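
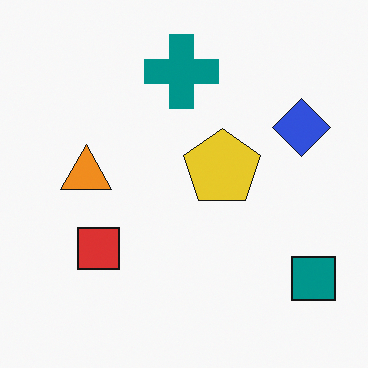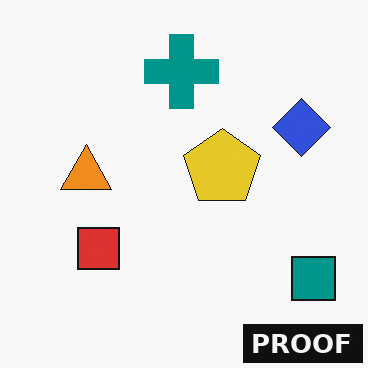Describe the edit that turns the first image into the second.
It was watermarked with the text "PROOF" in the lower-right corner.

A dark label reading "PROOF" appears in the lower-right corner.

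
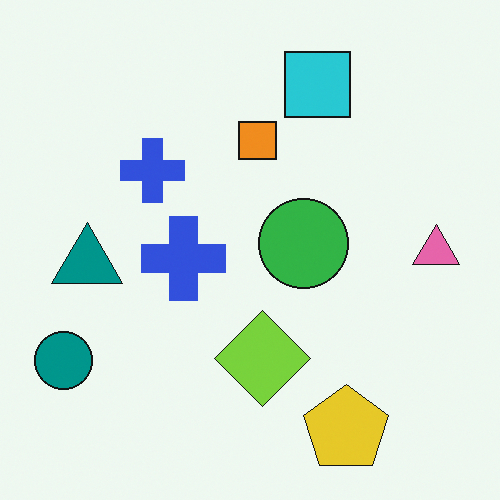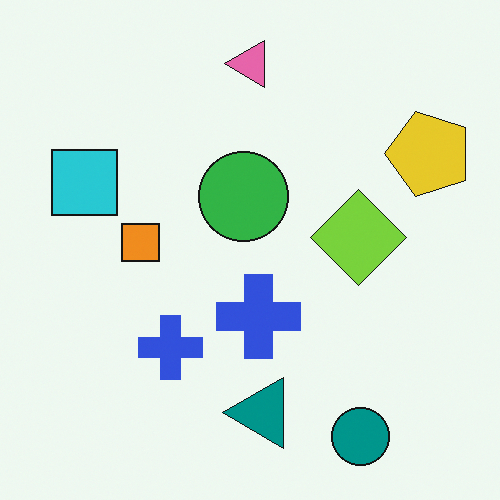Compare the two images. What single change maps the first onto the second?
The second image is the first rotated 90° counter-clockwise.

The teal circle sits in the bottom-left of the first image and the bottom-right of the second — consistent with a whole-image 90° counter-clockwise rotation.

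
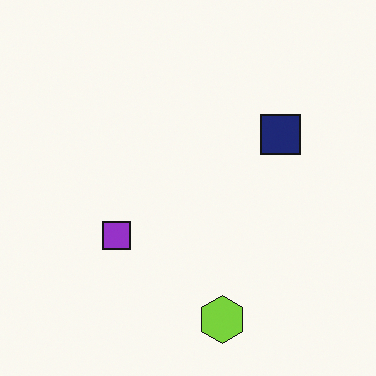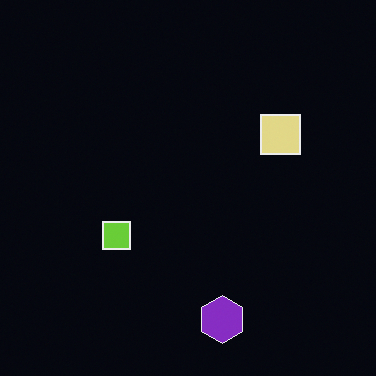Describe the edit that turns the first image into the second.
Color-inverted (negative).

The light background has become dark and every shape's color is its complement — a photographic negative.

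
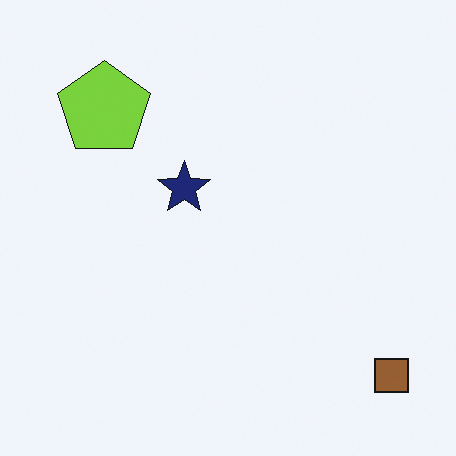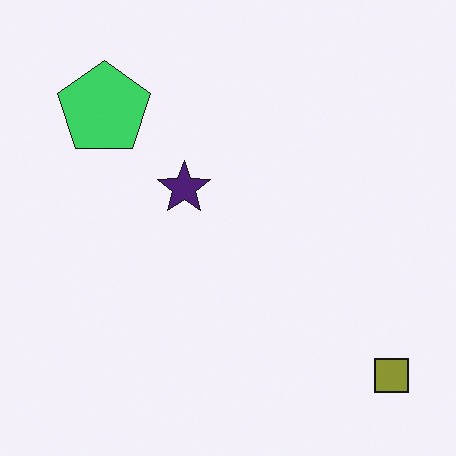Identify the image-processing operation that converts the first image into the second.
The image was hue-shifted slightly.

Every shape's color has rotated by the same amount around the hue wheel — a uniform hue shift.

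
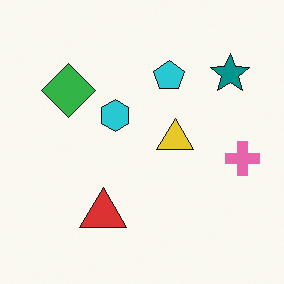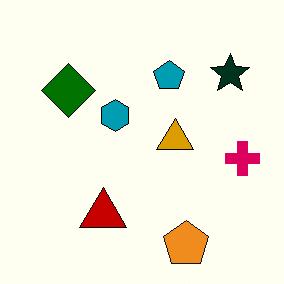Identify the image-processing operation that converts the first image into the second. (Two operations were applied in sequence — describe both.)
This is the original image boosted in contrast, then overlaid with an additional orange pentagon.

Tones are pushed away from mid-grey across the whole image — a global contrast change. An orange pentagon appears in the second image that is absent from the first.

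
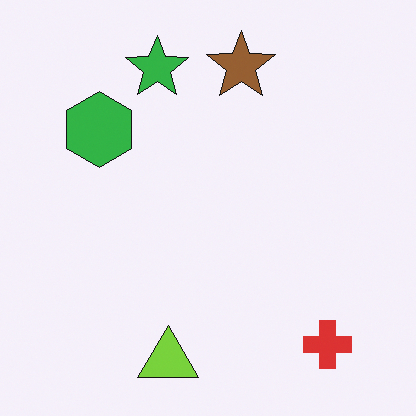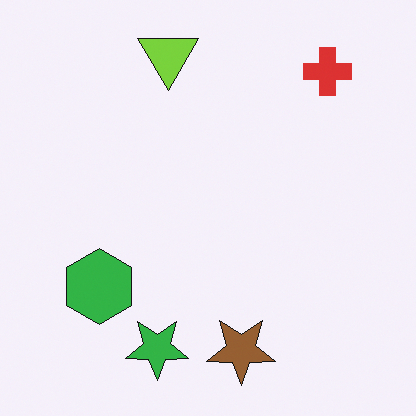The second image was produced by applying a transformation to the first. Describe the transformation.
The transformation is: flipped vertically (top ↔ bottom).

The lime triangle is in the bottom of the first image and the top of the second — shapes on opposite sides of the horizontal midline have swapped in a mirror flip.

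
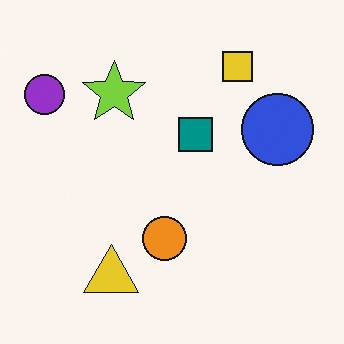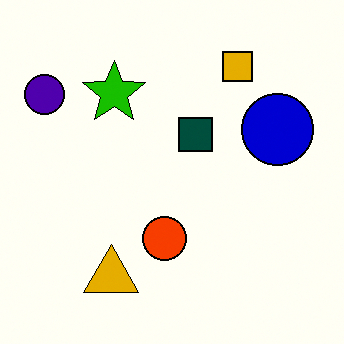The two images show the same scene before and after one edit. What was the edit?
It was given much higher contrast.

Tones are pushed away from mid-grey across the whole image — a global contrast change.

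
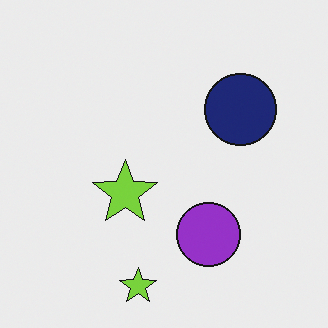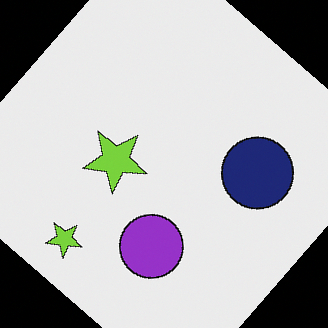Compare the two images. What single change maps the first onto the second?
The image was rotated clockwise by a large amount — several tens of degrees.

Every shape is tilted by the same angle and the image corners show triangular fill wedges — a whole-image rotation by a non-right angle.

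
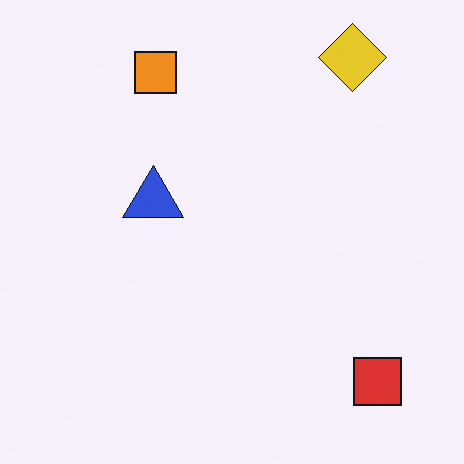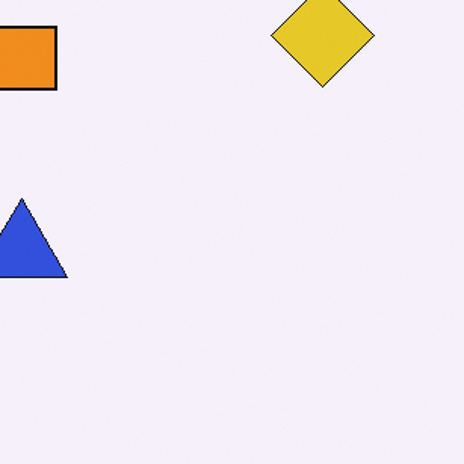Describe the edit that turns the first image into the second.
The image was cropped slightly and scaled back up.

The visible shapes are larger and the field of view is narrower; shapes near the original edges may be partly or wholly outside the frame — a crop-and-rescale.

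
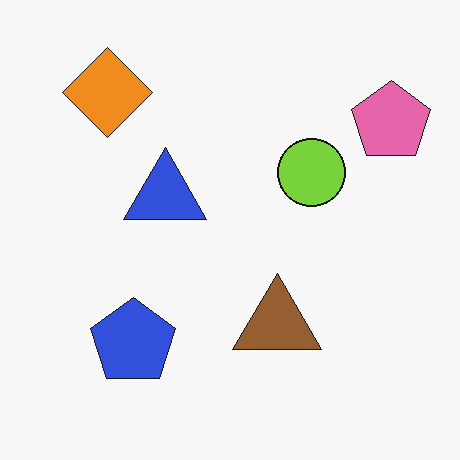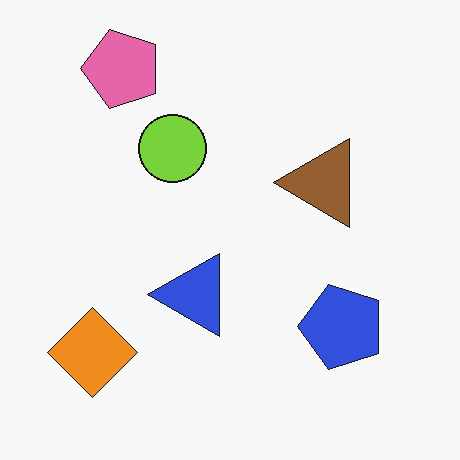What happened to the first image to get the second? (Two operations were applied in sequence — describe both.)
The image was rotated 90° counter-clockwise, then given moderate JPEG compression.

The pink pentagon sits in the top-right of the first image and the top-left of the second — consistent with a whole-image 90° counter-clockwise rotation. Blocky 8×8 compression artifacts appear around shape edges and the flat background shows ringing — characteristic JPEG degradation.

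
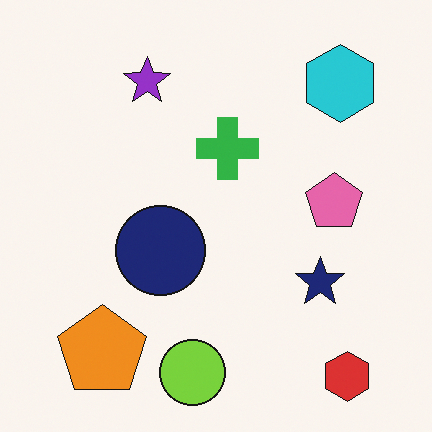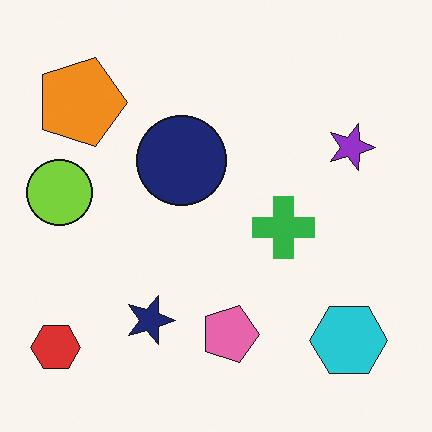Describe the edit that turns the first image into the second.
The transformation is: rotated 90° clockwise.

The red hexagon sits in the bottom-right of the first image and the bottom-left of the second — consistent with a whole-image 90° clockwise rotation.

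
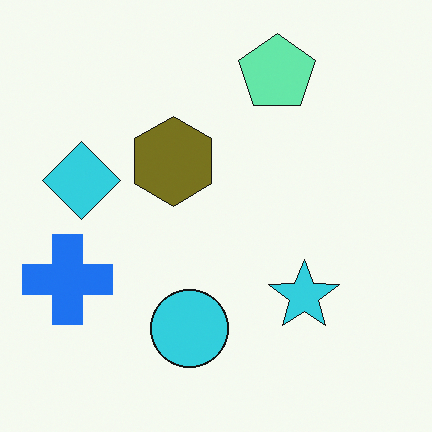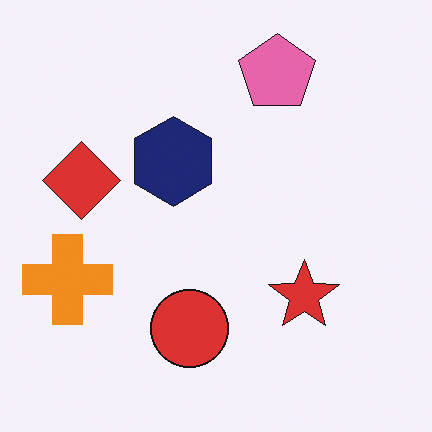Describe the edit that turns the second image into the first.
The first image is the second hue-shifted by a large amount.

Every shape's color has rotated by the same amount around the hue wheel — a uniform hue shift.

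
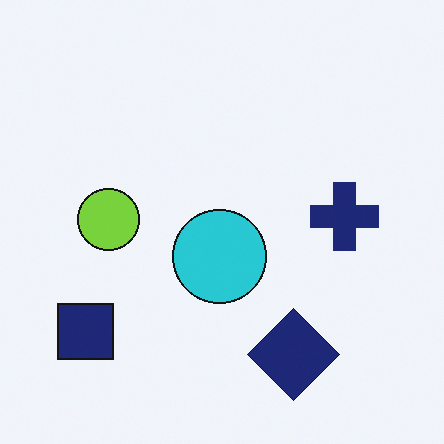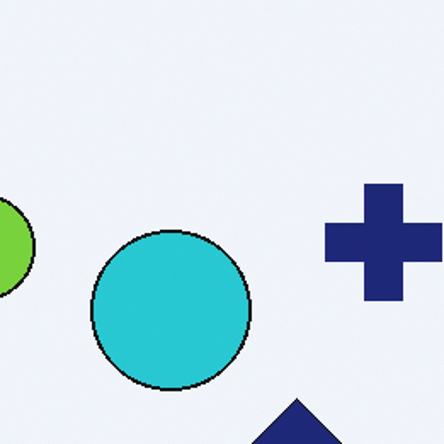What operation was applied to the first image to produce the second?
The second image is the first cropped tightly and scaled back up.

The visible shapes are larger and the field of view is narrower; shapes near the original edges may be partly or wholly outside the frame — a crop-and-rescale.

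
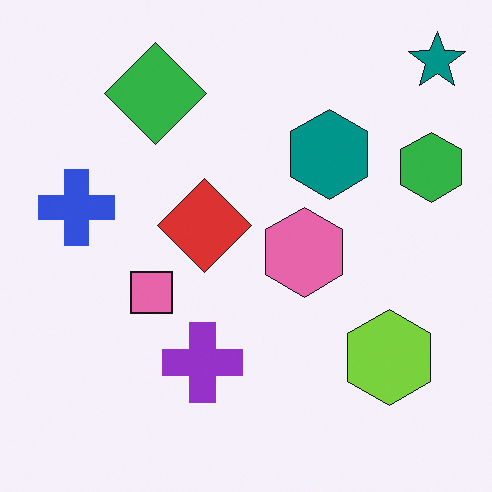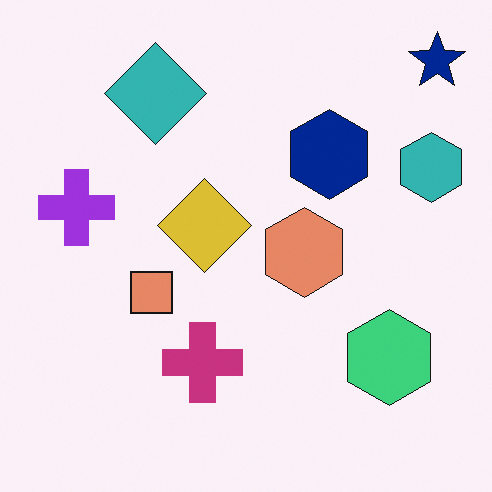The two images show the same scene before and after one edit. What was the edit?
The transformation is: hue-shifted slightly.

Every shape's color has rotated by the same amount around the hue wheel — a uniform hue shift.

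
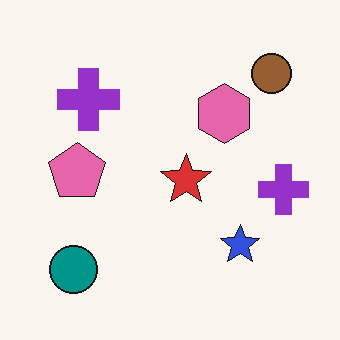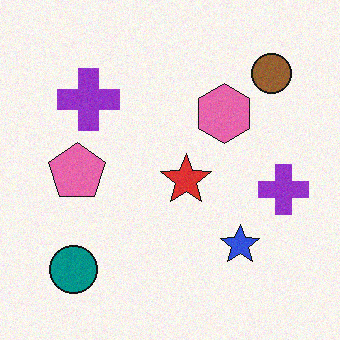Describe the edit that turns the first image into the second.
The transformation is: degraded with subtle gaussian noise.

Random speckle covers the whole image, including the flat background.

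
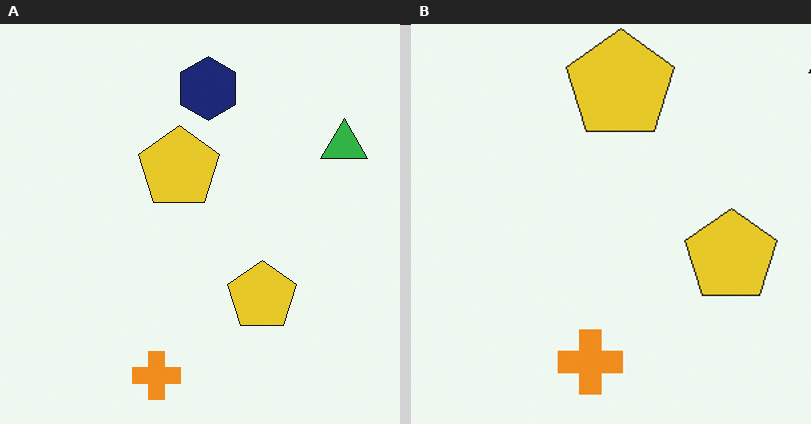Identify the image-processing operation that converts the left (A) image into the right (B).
The image was cropped slightly and scaled back up.

The visible shapes are larger and the field of view is narrower; shapes near the original edges may be partly or wholly outside the frame — a crop-and-rescale.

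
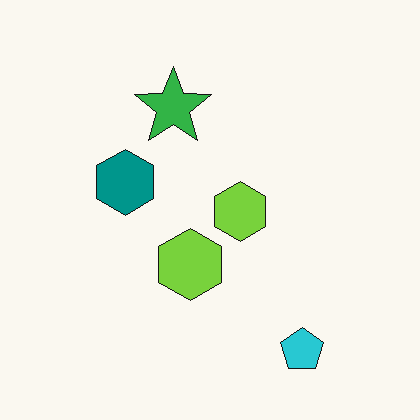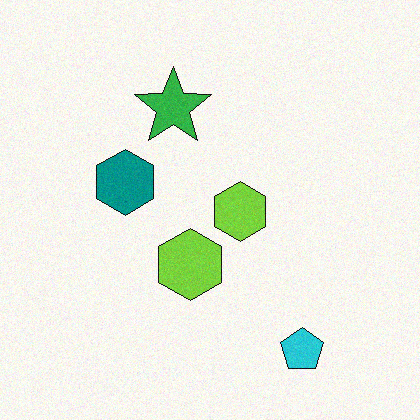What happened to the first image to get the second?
The transformation is: degraded with a light layer of grain.

Random speckle covers the whole image, including the flat background.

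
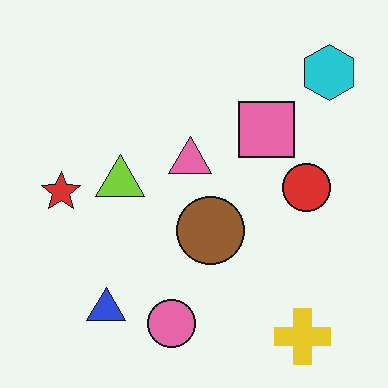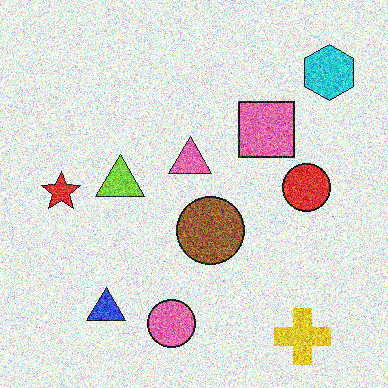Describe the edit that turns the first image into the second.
The transformation is: degraded with heavy additive noise.

Random speckle covers the whole image, including the flat background.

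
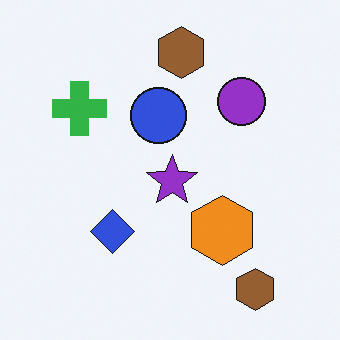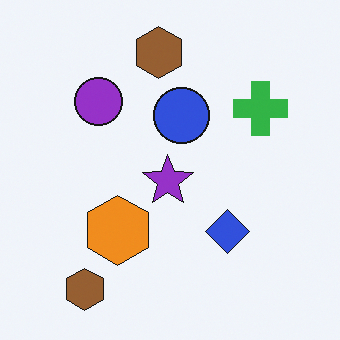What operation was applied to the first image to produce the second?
It was flipped horizontally (left ↔ right).

The green cross is in the top-left of the first image and the top-right of the second — shapes on opposite sides of the vertical midline have swapped in a mirror flip.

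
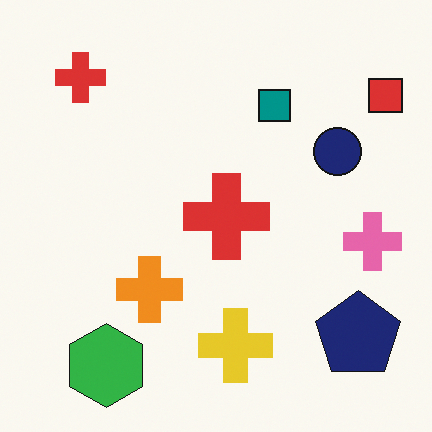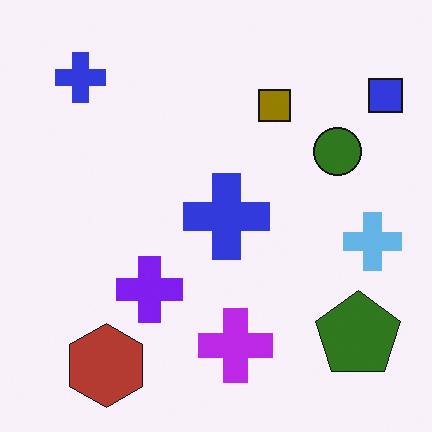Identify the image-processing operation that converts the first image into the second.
This is the original image hue-shifted by a large amount.

Every shape's color has rotated by the same amount around the hue wheel — a uniform hue shift.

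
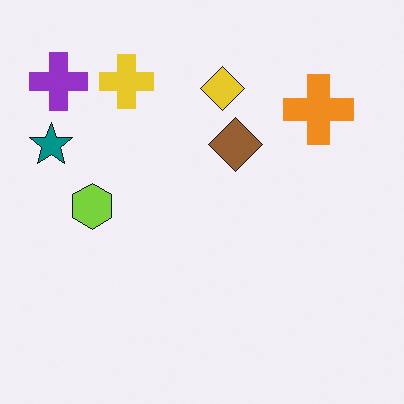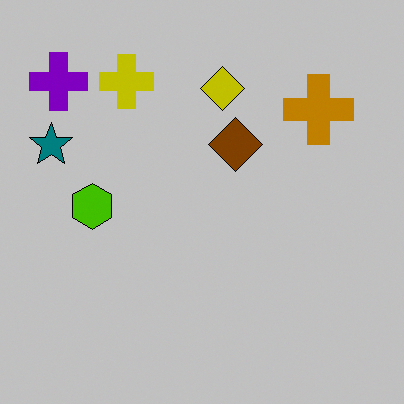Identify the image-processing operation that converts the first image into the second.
The transformation is: heavily posterized to just a handful of flat colors.

Each flat color has snapped to a coarser quantized level — most visibly, the near-white background has dropped to a flat grey.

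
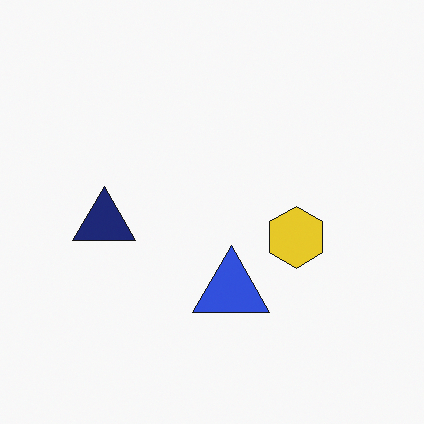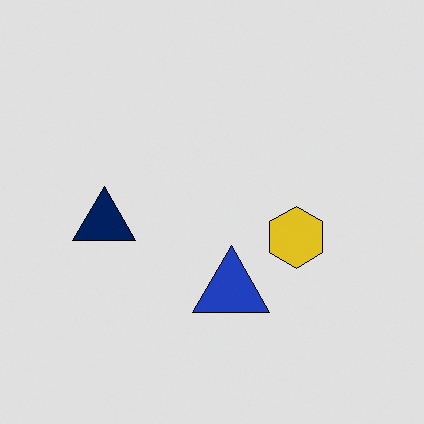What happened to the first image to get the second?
The transformation is: moderately posterized.

Each flat color has snapped to a coarser quantized level — most visibly, the near-white background has dropped to a flat grey.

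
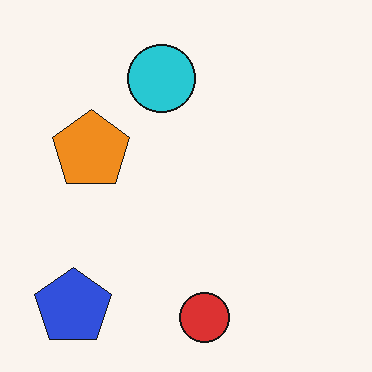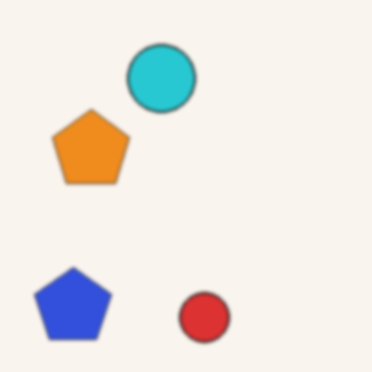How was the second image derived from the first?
It was lightly blurred.

Shape edges and outlines are uniformly softened across the whole image.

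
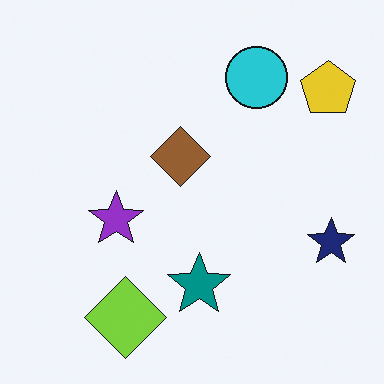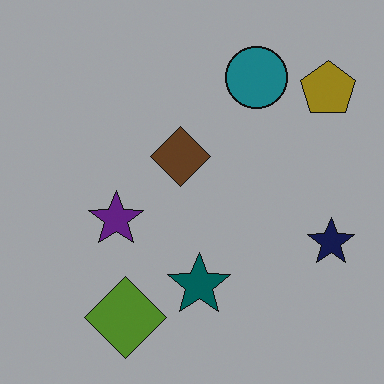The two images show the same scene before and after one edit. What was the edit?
It was substantially darkened.

Every pixel — background and shapes alike — is uniformly darkened.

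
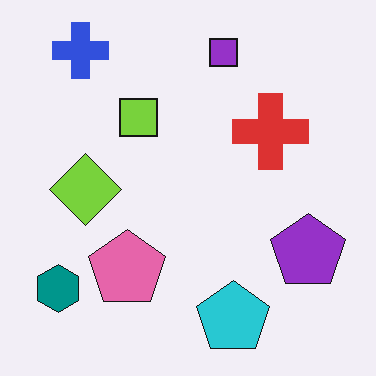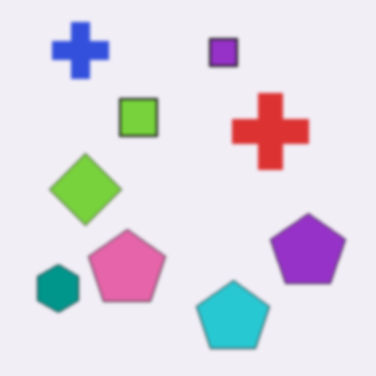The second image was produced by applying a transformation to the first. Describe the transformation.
Slightly softened.

Shape edges and outlines are uniformly softened across the whole image.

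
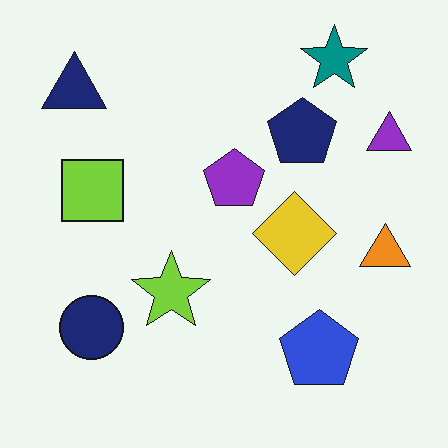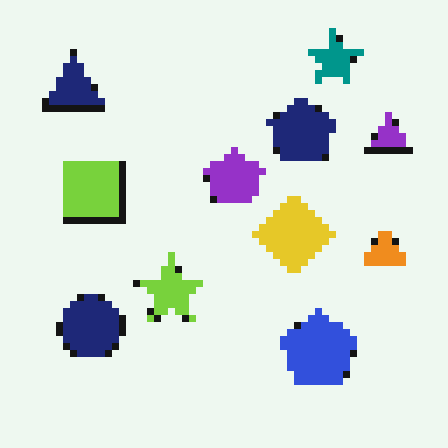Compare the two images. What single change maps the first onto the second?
Pixelated into visible square blocks.

Shapes are reduced to large square blocks; fine edges and outlines are lost — a downscale-then-upscale (mosaic) effect.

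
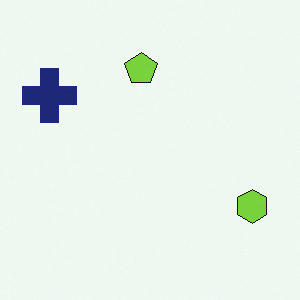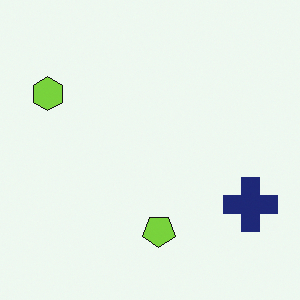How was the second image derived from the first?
It was rotated 180°.

The lime hexagon sits in the bottom-right of the first image and the top-left of the second — consistent with a whole-image 180° rotation.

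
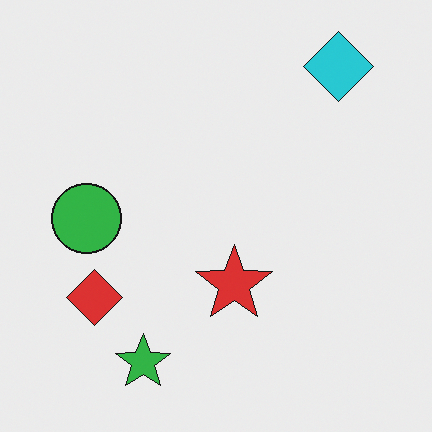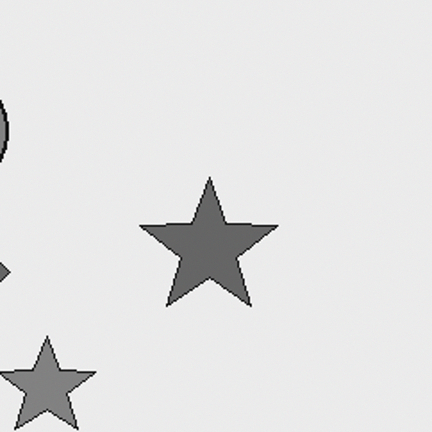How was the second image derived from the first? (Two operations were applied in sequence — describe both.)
This is the original image cropped tightly and scaled back up, then converted to grayscale.

The visible shapes are larger and the field of view is narrower; shapes near the original edges may be partly or wholly outside the frame — a crop-and-rescale. All color is removed — every shape is now a shade of grey.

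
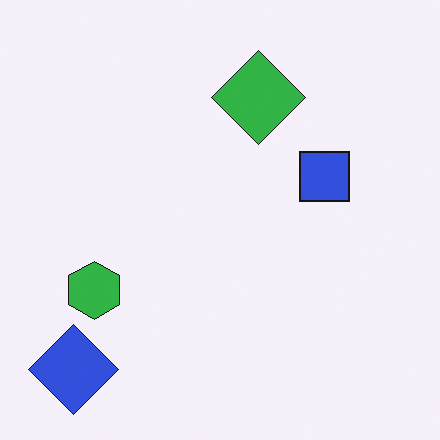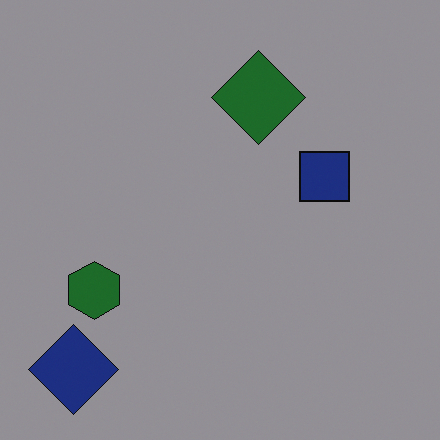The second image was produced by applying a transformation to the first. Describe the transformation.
Noticeably darkened.

Every pixel — background and shapes alike — is uniformly darkened.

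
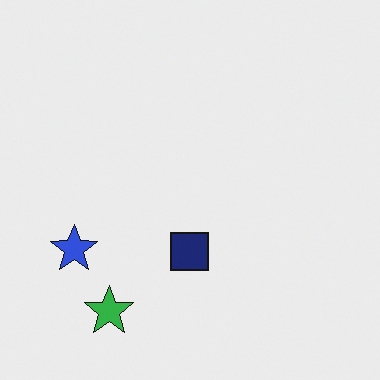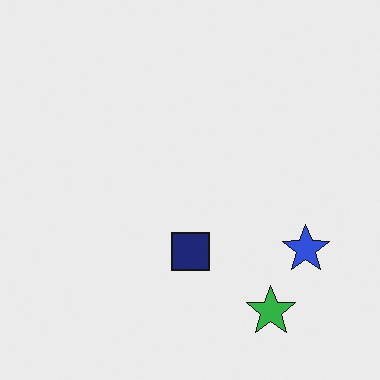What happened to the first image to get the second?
The second image is the first flipped horizontally (left ↔ right).

The blue star is in the left of the first image and the right of the second — shapes on opposite sides of the vertical midline have swapped in a mirror flip.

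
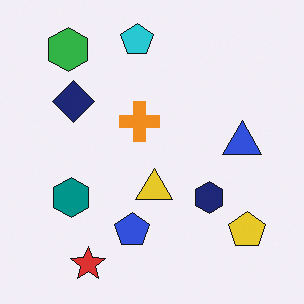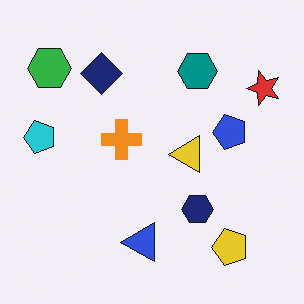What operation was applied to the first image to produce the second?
The second image is the first transposed (reflected across the top-left ↔ bottom-right diagonal).

Shapes have swapped their row and column positions — what was in the top-right is now in the bottom-left — a diagonal reflection.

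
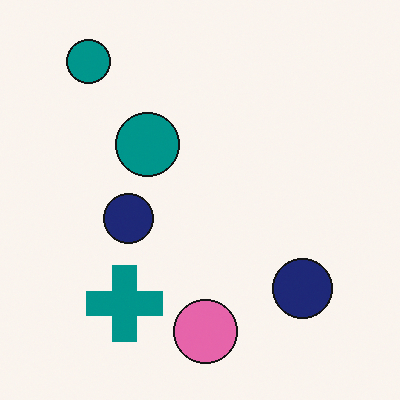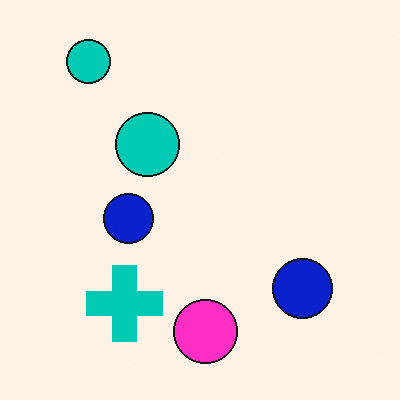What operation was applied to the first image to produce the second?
This is the original image made much more vivid (saturation change).

All colors are more vivid — a global saturation change.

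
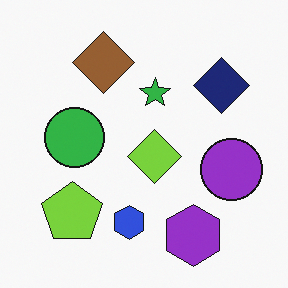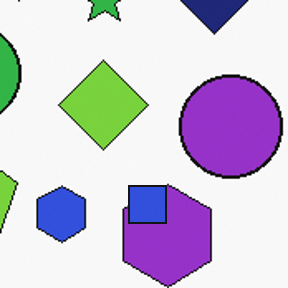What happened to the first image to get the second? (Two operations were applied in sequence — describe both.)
This is the original image cropped tightly and scaled back up, then overlaid with an additional blue square.

The visible shapes are larger and the field of view is narrower; shapes near the original edges may be partly or wholly outside the frame — a crop-and-rescale. A blue square appears in the second image that is absent from the first.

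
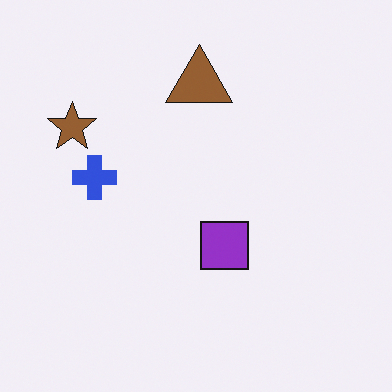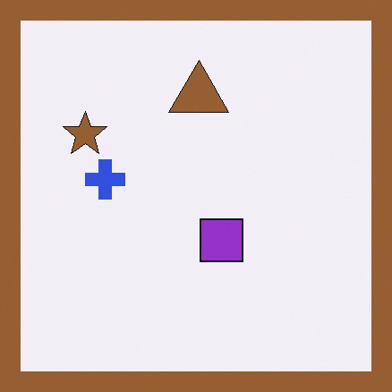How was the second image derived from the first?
The second image is the first framed with a brown border.

A solid brown frame runs around the edge of the second image, with the content slightly shrunk inside it.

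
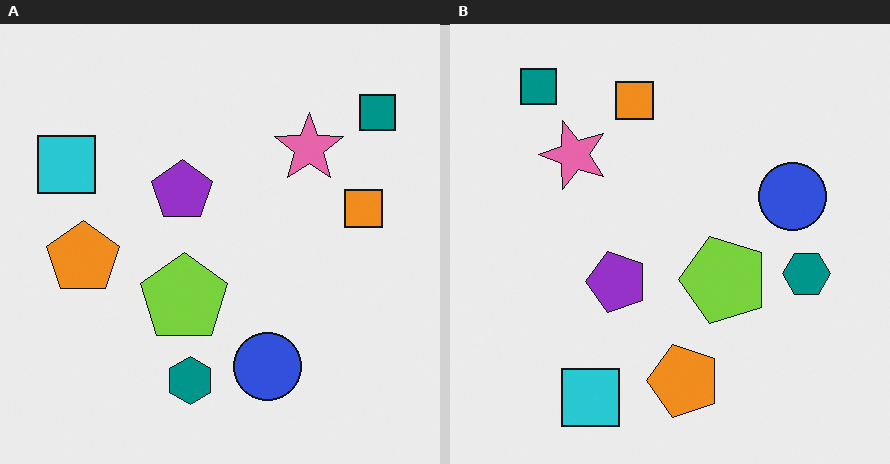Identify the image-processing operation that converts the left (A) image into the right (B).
This is the original image rotated 90° counter-clockwise.

The teal square sits in the top-right of the left (A) image and the top-left of the right (B) — consistent with a whole-image 90° counter-clockwise rotation.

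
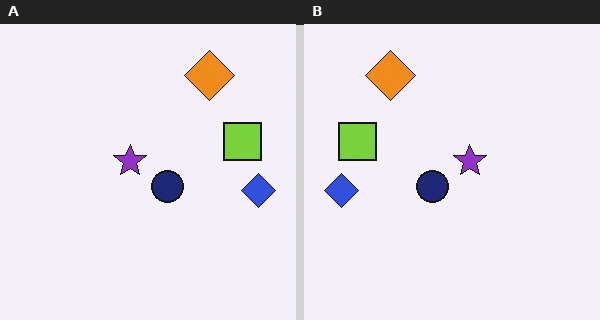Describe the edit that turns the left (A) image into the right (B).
The right (B) image is the left (A) flipped horizontally (left ↔ right).

The blue diamond is in the right of the left (A) image and the left of the right (B) — shapes on opposite sides of the vertical midline have swapped in a mirror flip.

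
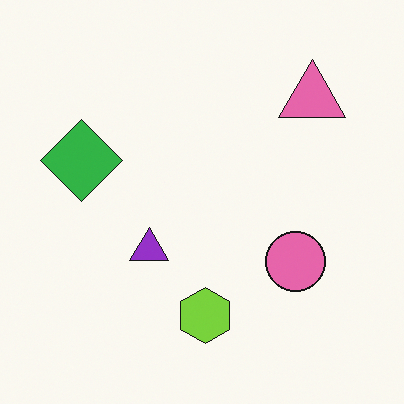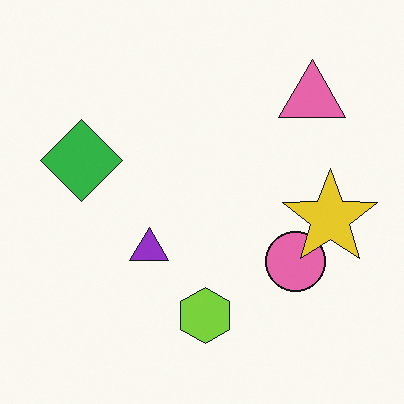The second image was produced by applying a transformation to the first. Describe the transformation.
The second image is the first overlaid with an additional yellow star.

A yellow star appears in the second image that is absent from the first.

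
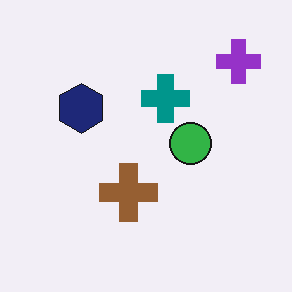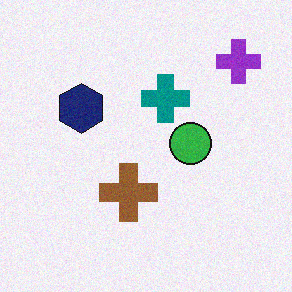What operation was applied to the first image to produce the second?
The image was degraded with a light layer of grain.

Random speckle covers the whole image, including the flat background.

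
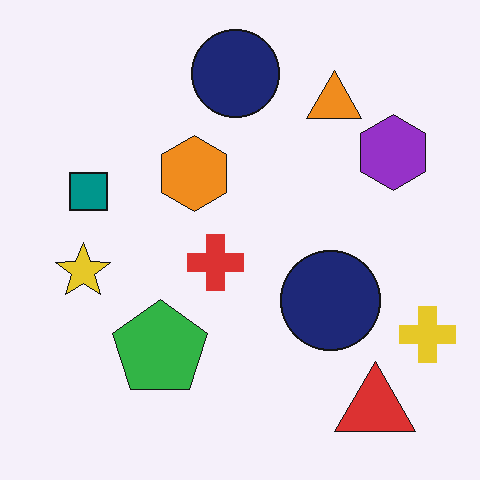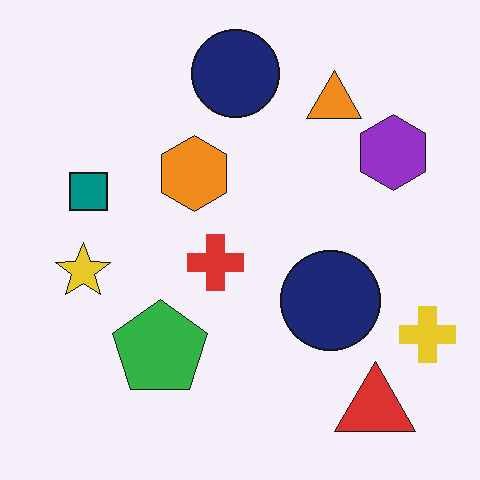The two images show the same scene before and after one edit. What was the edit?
The second image is the first given moderate JPEG compression.

Blocky 8×8 compression artifacts appear around shape edges and the flat background shows ringing — characteristic JPEG degradation.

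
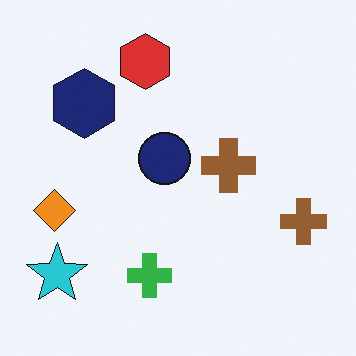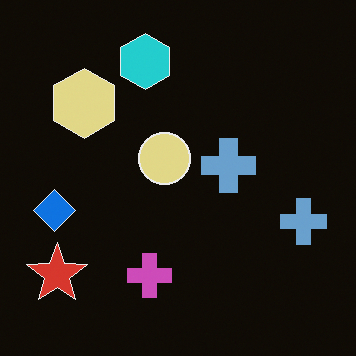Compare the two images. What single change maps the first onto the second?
It was color-inverted (negative).

The light background has become dark and every shape's color is its complement — a photographic negative.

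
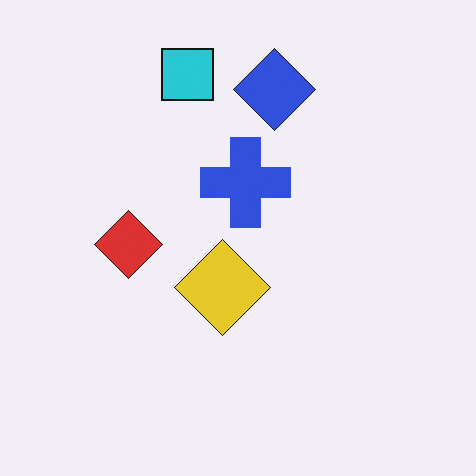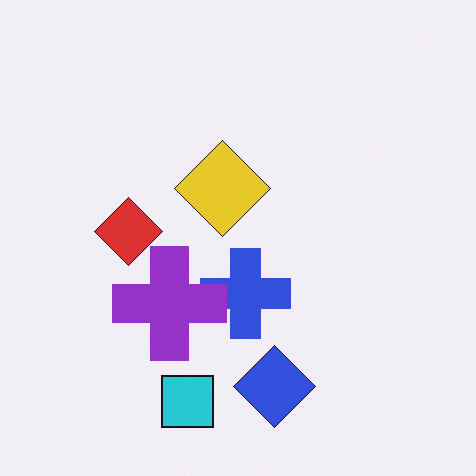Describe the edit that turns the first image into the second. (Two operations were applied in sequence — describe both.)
It was flipped vertically (top ↔ bottom), then overlaid with an additional purple cross.

The cyan square is in the top of the first image and the bottom of the second — shapes on opposite sides of the horizontal midline have swapped in a mirror flip. A purple cross appears in the second image that is absent from the first.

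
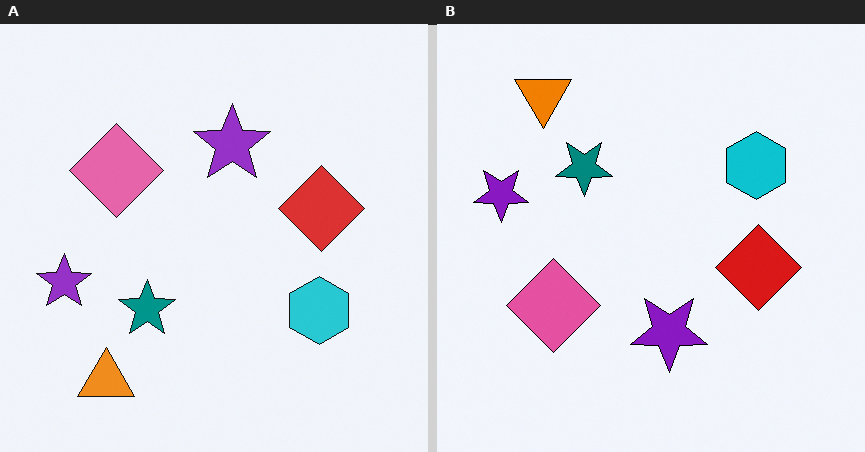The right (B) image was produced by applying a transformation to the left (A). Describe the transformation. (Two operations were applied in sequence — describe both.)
This is the original image given slightly increased contrast, then flipped vertically (top ↔ bottom).

Tones are pushed away from mid-grey across the whole image — a global contrast change. The orange triangle is in the bottom-left of the left (A) image and the top-left of the right (B) — shapes on opposite sides of the horizontal midline have swapped in a mirror flip.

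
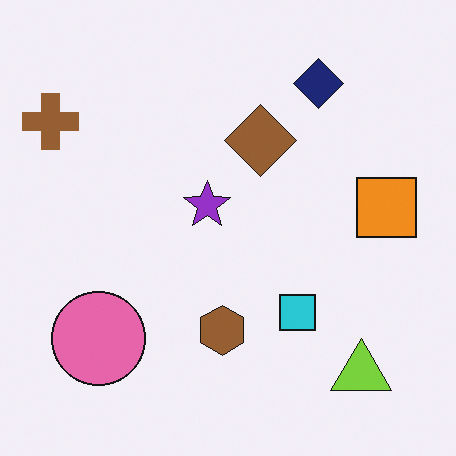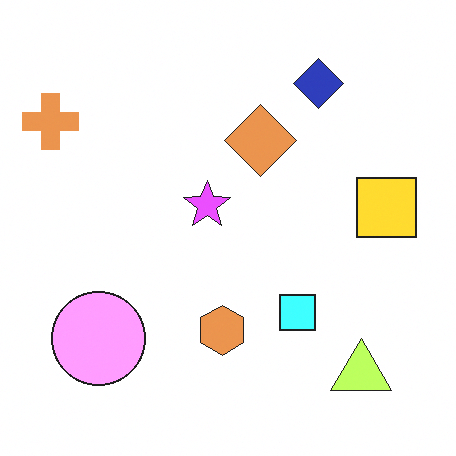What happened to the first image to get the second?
Noticeably brightened.

Every pixel — background and shapes alike — is uniformly brightened.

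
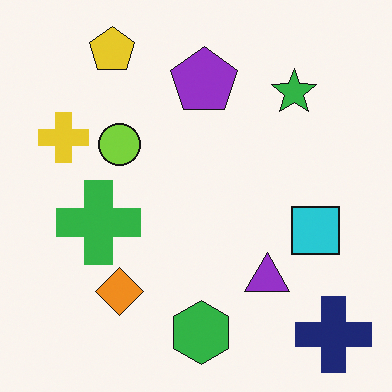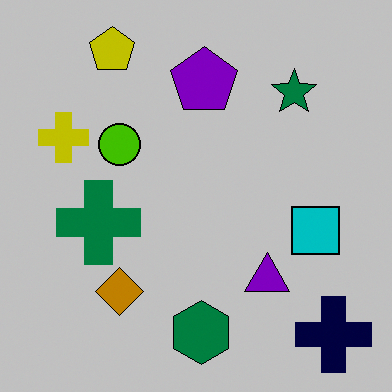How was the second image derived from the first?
The second image is the first aggressively posterized.

Each flat color has snapped to a coarser quantized level — most visibly, the near-white background has dropped to a flat grey.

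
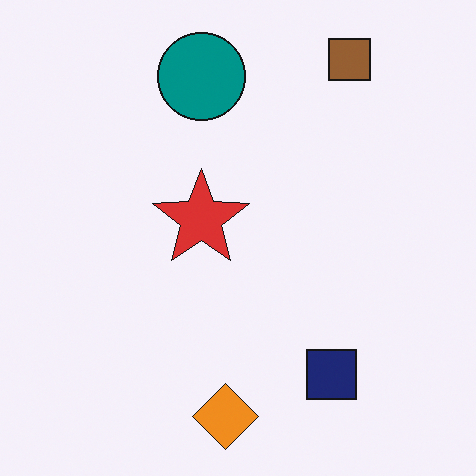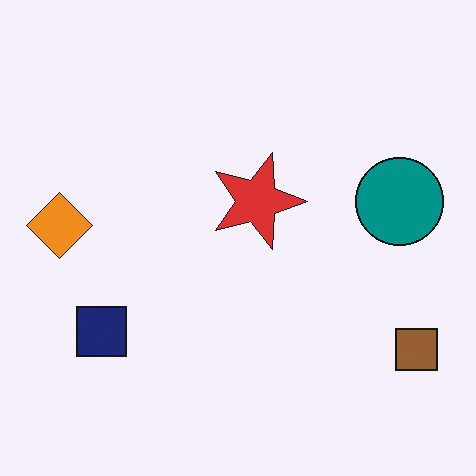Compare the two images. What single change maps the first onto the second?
It was rotated 90° clockwise.

The brown square sits in the top-right of the first image and the bottom-right of the second — consistent with a whole-image 90° clockwise rotation.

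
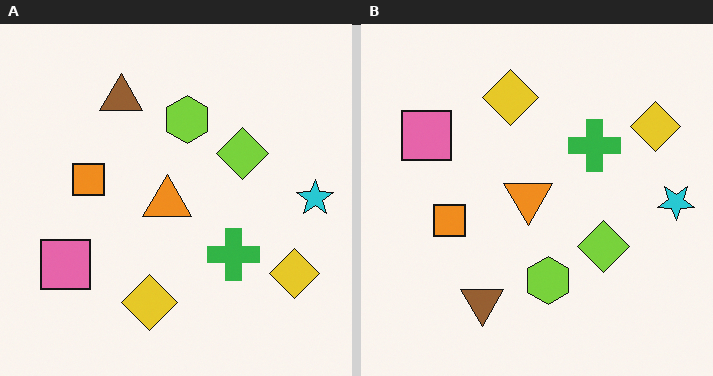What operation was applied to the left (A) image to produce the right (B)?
The right (B) image is the left (A) flipped vertically (top ↔ bottom).

The brown triangle is in the top of the left (A) image and the bottom of the right (B) — shapes on opposite sides of the horizontal midline have swapped in a mirror flip.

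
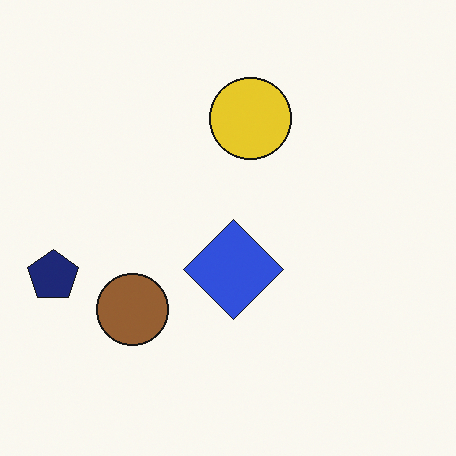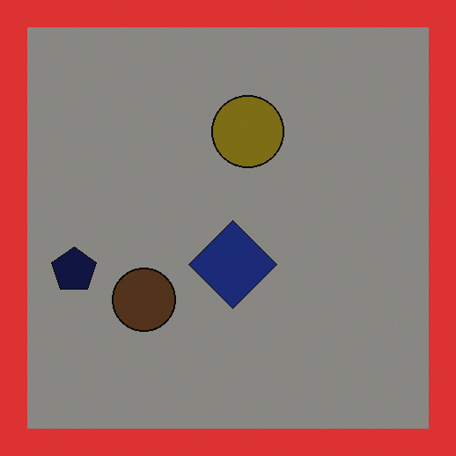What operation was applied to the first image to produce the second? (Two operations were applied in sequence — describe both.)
It was darkened a lot, then framed with a red border.

Every pixel — background and shapes alike — is uniformly darkened. A solid red frame runs around the edge of the second image, with the content slightly shrunk inside it.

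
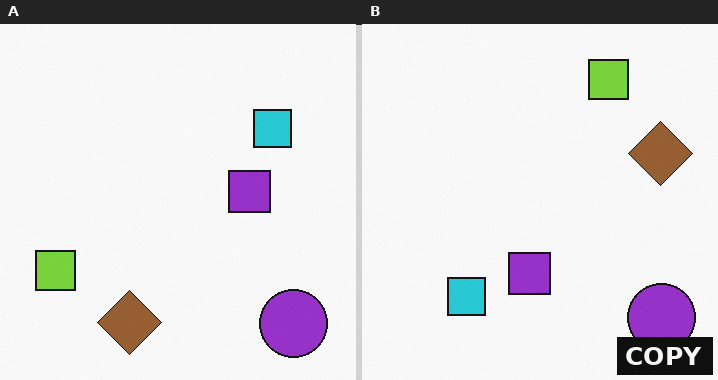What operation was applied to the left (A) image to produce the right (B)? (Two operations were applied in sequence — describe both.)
Transposed (reflected across the top-left ↔ bottom-right diagonal), then watermarked with the text "COPY" in the lower-right corner.

Shapes have swapped their row and column positions — what was in the top-right is now in the bottom-left — a diagonal reflection. A dark label reading "COPY" appears in the lower-right corner.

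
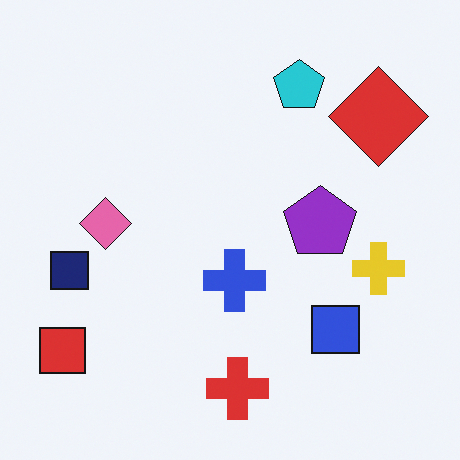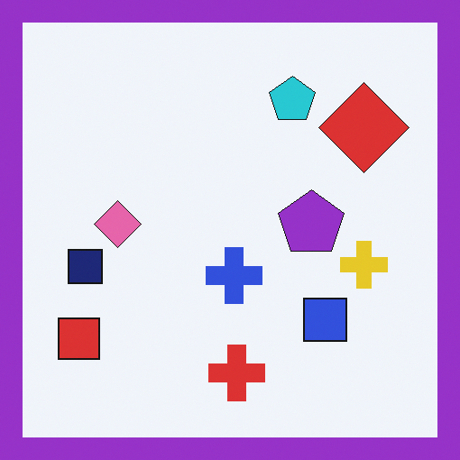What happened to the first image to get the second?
The transformation is: framed with a purple border.

A solid purple frame runs around the edge of the second image, with the content slightly shrunk inside it.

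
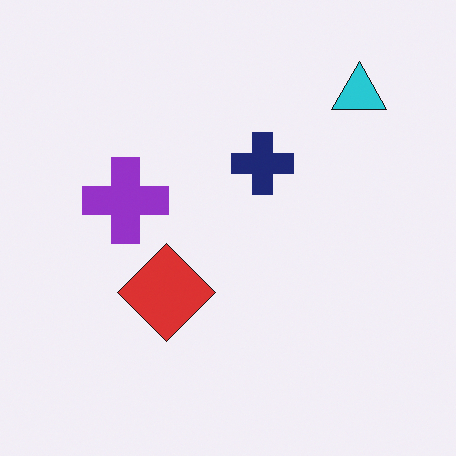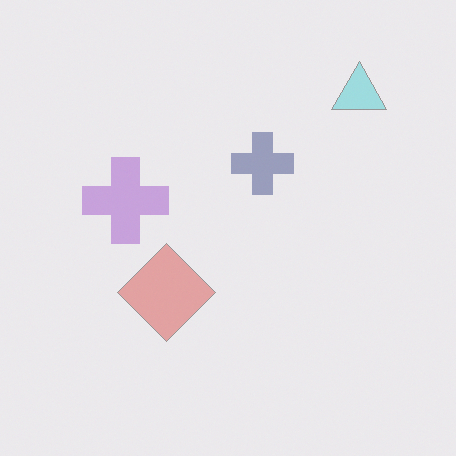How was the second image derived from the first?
Washed out (contrast reduced).

Tones are pushed toward mid-grey across the whole image — a global contrast change.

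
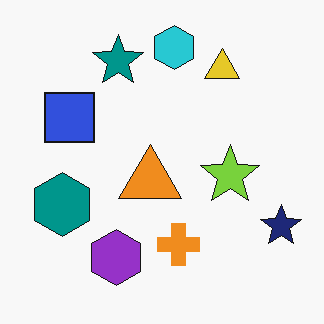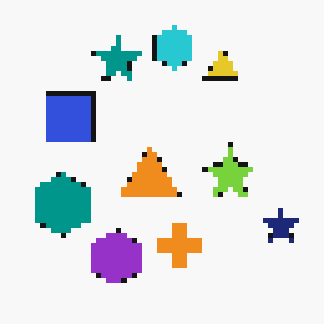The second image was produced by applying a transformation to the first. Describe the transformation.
The transformation is: mildly pixelated.

Shapes are reduced to large square blocks; fine edges and outlines are lost — a downscale-then-upscale (mosaic) effect.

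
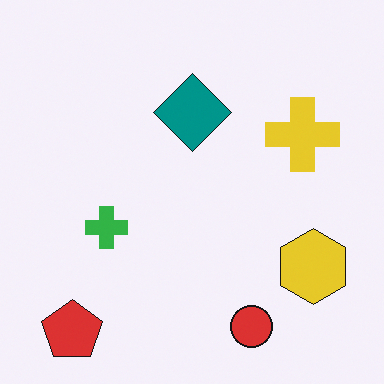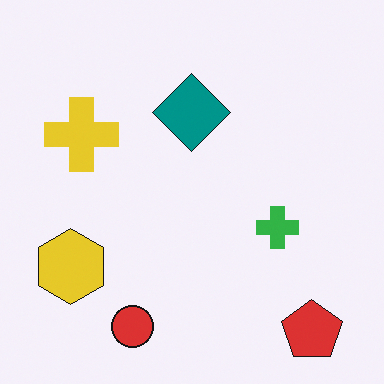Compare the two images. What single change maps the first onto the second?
Flipped horizontally (left ↔ right).

The yellow hexagon is in the bottom-right of the first image and the bottom-left of the second — shapes on opposite sides of the vertical midline have swapped in a mirror flip.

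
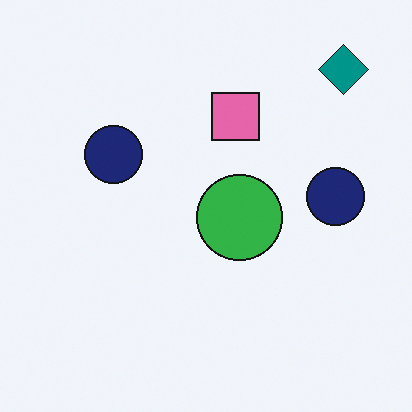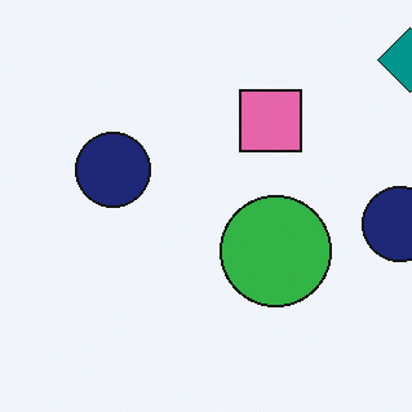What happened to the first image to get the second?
This is the original image cropped slightly and scaled back up.

The visible shapes are larger and the field of view is narrower; shapes near the original edges may be partly or wholly outside the frame — a crop-and-rescale.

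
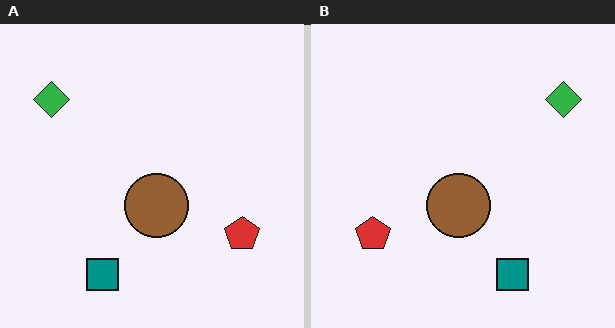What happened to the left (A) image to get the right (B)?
Flipped horizontally (left ↔ right).

The green diamond is in the top-left of the left (A) image and the top-right of the right (B) — shapes on opposite sides of the vertical midline have swapped in a mirror flip.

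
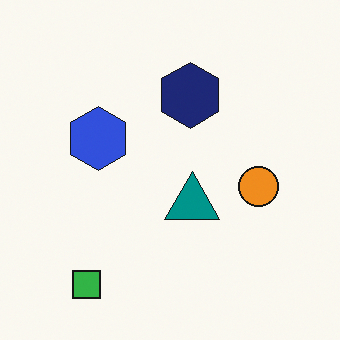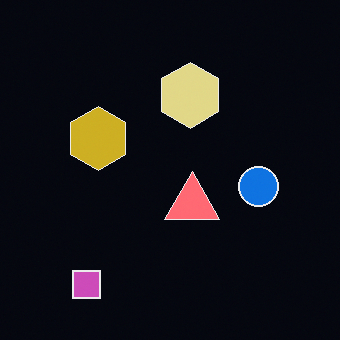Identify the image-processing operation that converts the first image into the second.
Color-inverted (negative).

The light background has become dark and every shape's color is its complement — a photographic negative.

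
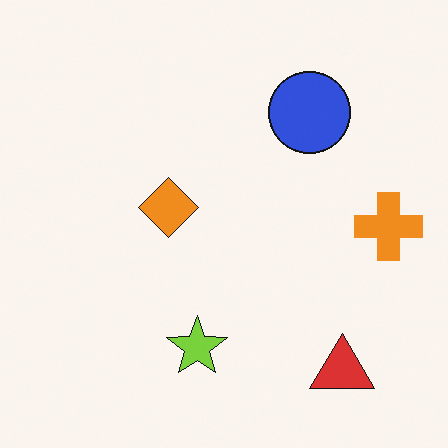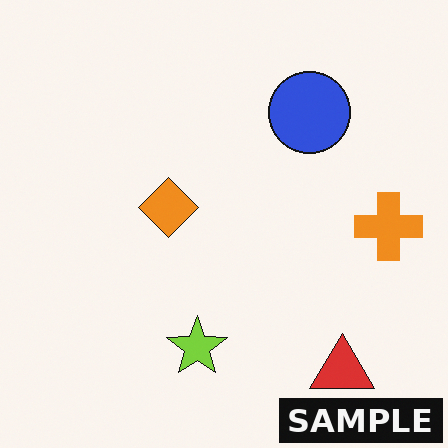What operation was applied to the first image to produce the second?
Watermarked with the text "SAMPLE" in the lower-right corner.

A dark label reading "SAMPLE" appears in the lower-right corner.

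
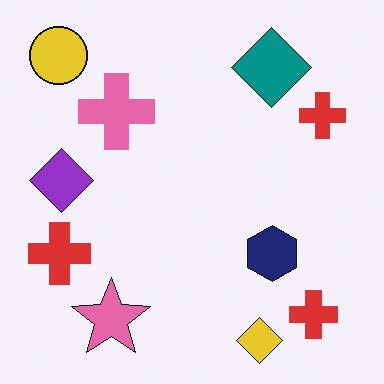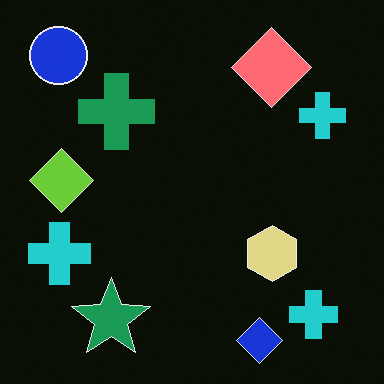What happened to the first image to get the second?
It was color-inverted (negative).

The light background has become dark and every shape's color is its complement — a photographic negative.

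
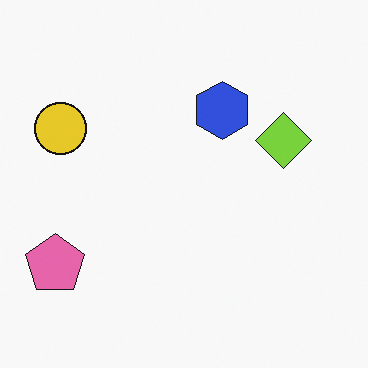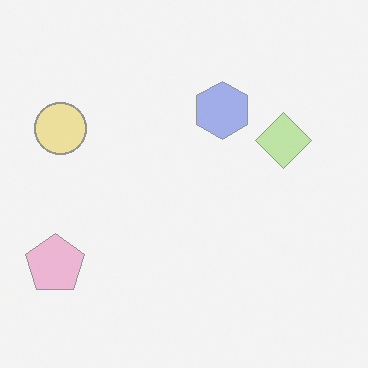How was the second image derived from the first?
Washed out (contrast reduced).

Tones are pushed toward mid-grey across the whole image — a global contrast change.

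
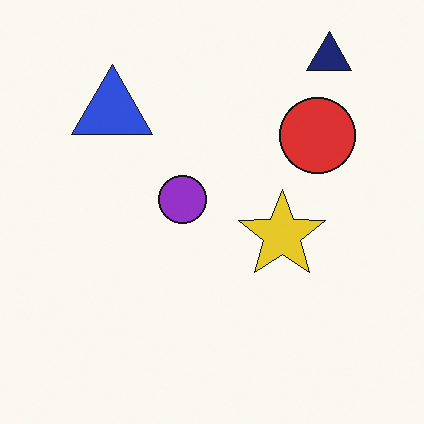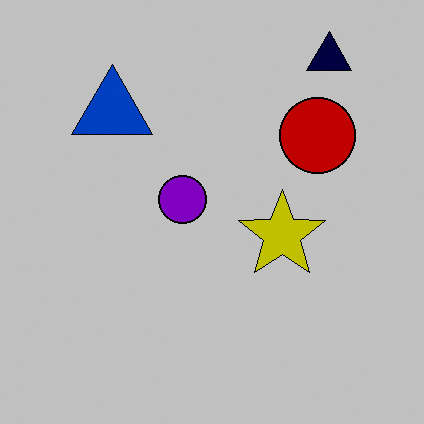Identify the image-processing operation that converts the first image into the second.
The image was heavily posterized to just a handful of flat colors.

Each flat color has snapped to a coarser quantized level — most visibly, the near-white background has dropped to a flat grey.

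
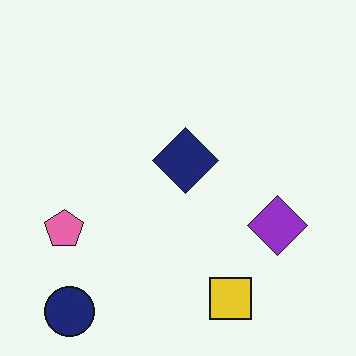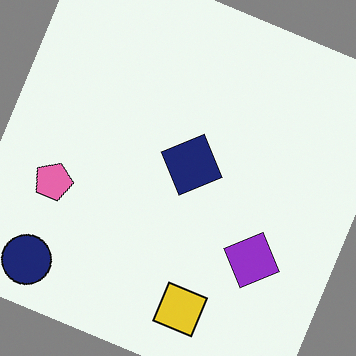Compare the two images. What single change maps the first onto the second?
This is the original image rotated clockwise by a clearly visible amount.

Every shape is tilted by the same angle and the image corners show triangular fill wedges — a whole-image rotation by a non-right angle.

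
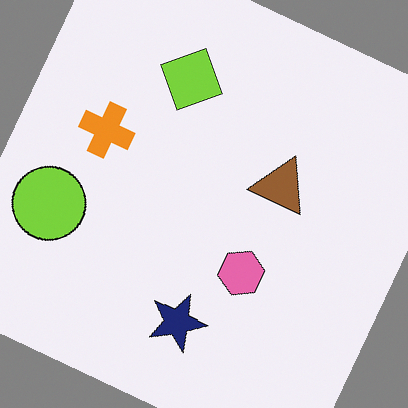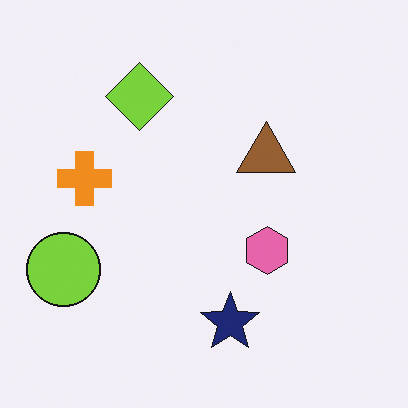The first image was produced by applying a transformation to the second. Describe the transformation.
This is the original image rotated clockwise by a clearly visible amount.

Every shape is tilted by the same angle and the image corners show triangular fill wedges — a whole-image rotation by a non-right angle.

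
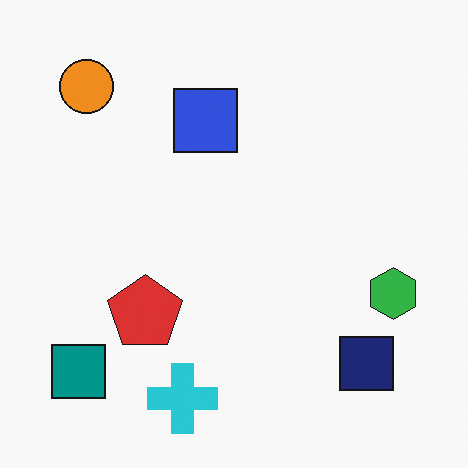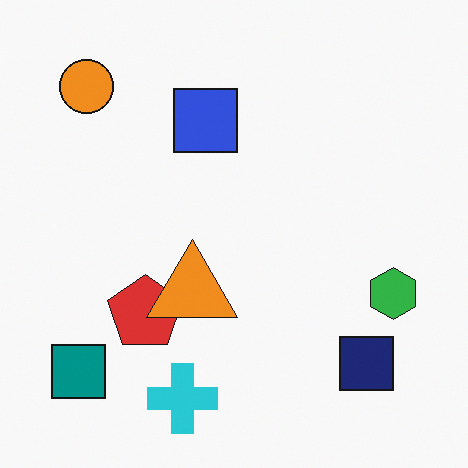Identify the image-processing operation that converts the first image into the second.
It was overlaid with an additional orange triangle.

An orange triangle appears in the second image that is absent from the first.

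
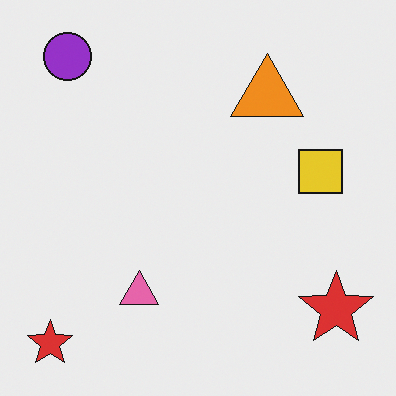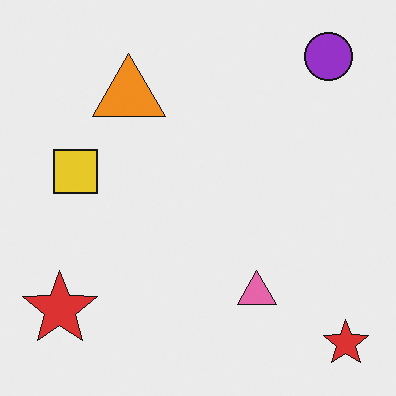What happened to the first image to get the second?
The second image is the first flipped horizontally (left ↔ right).

The purple circle is in the top-left of the first image and the top-right of the second — shapes on opposite sides of the vertical midline have swapped in a mirror flip.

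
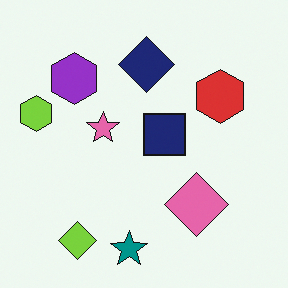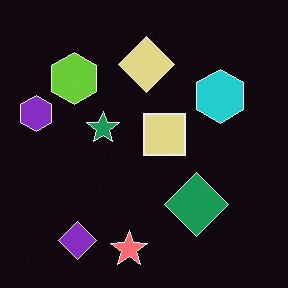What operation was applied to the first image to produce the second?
Color-inverted (negative).

The light background has become dark and every shape's color is its complement — a photographic negative.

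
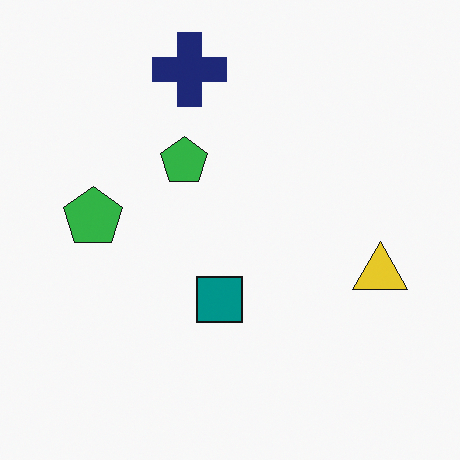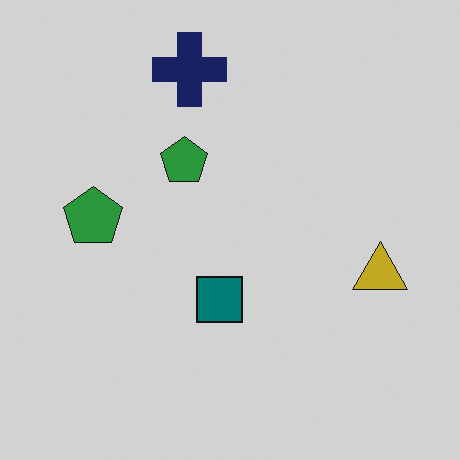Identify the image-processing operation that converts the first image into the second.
It was slightly darkened.

Every pixel — background and shapes alike — is uniformly darkened.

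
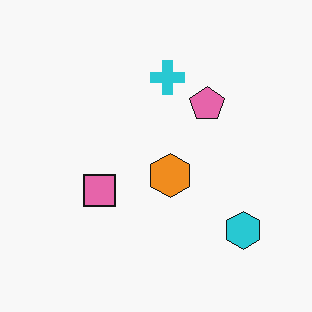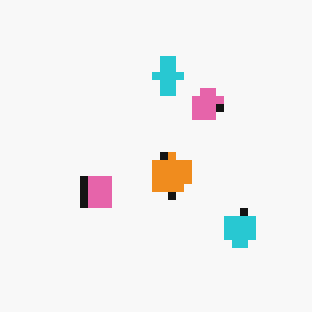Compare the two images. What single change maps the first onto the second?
This is the original image pixelated into visible square blocks.

Shapes are reduced to large square blocks; fine edges and outlines are lost — a downscale-then-upscale (mosaic) effect.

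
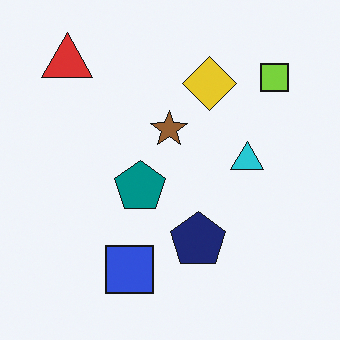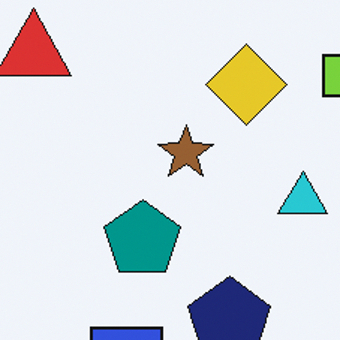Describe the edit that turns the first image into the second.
It was cropped to a modestly smaller region and rescaled.

The visible shapes are larger and the field of view is narrower; shapes near the original edges may be partly or wholly outside the frame — a crop-and-rescale.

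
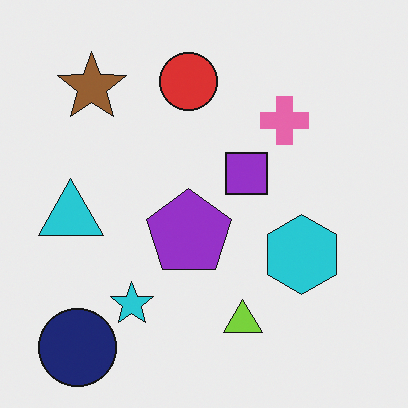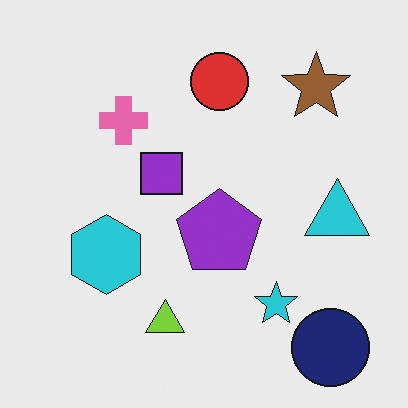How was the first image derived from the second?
Flipped horizontally (left ↔ right).

The cyan triangle is in the right of the second image and the left of the first — shapes on opposite sides of the vertical midline have swapped in a mirror flip.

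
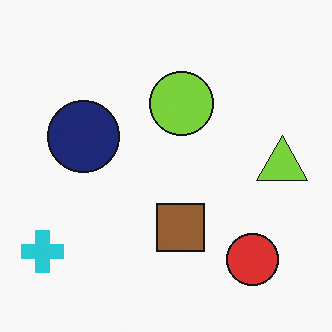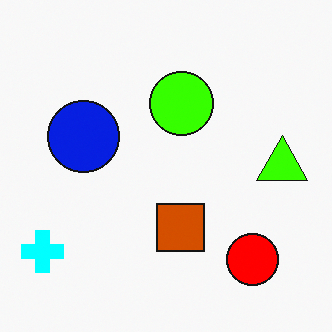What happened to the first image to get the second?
The transformation is: heavily oversaturated.

All colors are more vivid — a global saturation change.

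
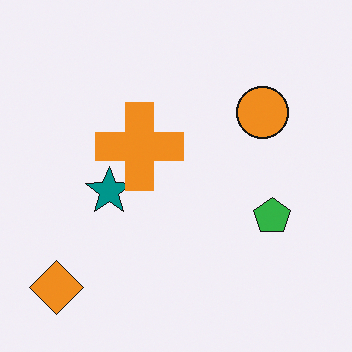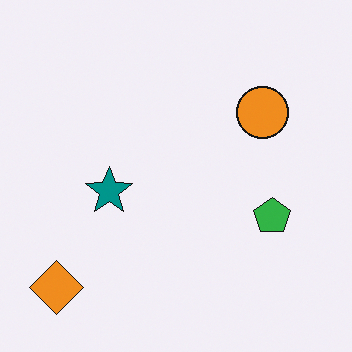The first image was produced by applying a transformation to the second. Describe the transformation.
The image was overlaid with an additional orange cross.

An orange cross appears in the first image that is absent from the second.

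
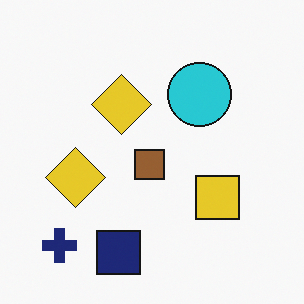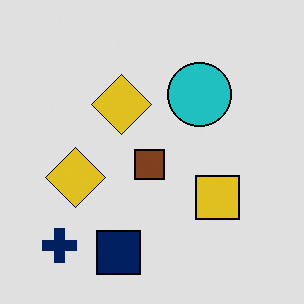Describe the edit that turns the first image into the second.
The second image is the first moderately posterized.

Each flat color has snapped to a coarser quantized level — most visibly, the near-white background has dropped to a flat grey.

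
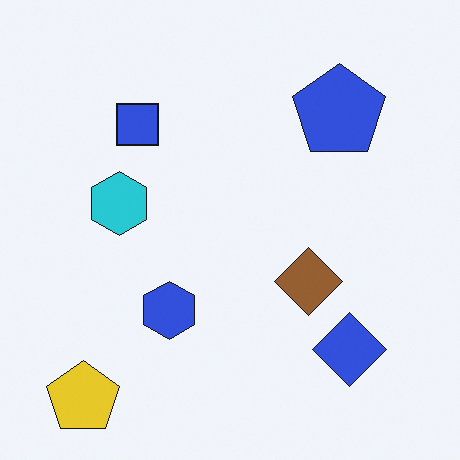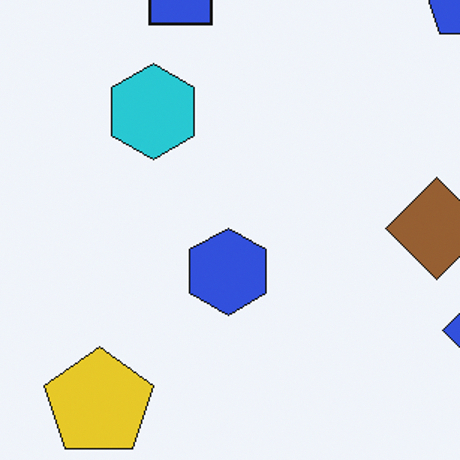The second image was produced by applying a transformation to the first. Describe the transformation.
The image was cropped slightly and scaled back up.

The visible shapes are larger and the field of view is narrower; shapes near the original edges may be partly or wholly outside the frame — a crop-and-rescale.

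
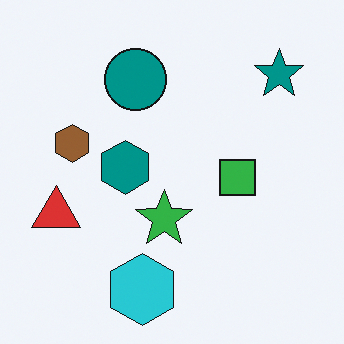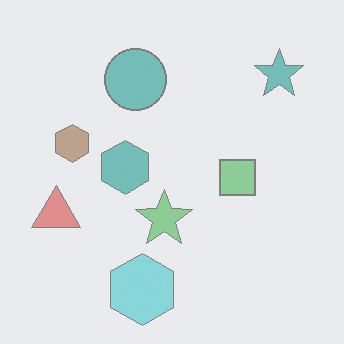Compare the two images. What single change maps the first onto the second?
Given much lower contrast.

Tones are pushed toward mid-grey across the whole image — a global contrast change.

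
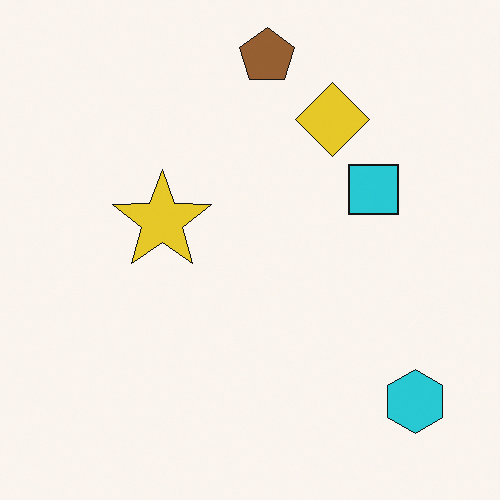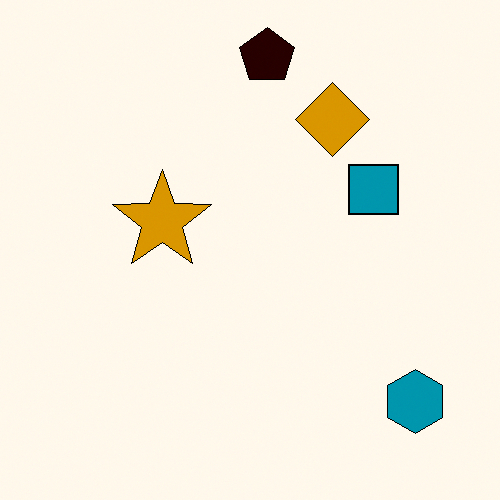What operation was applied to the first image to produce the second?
Boosted in contrast.

Tones are pushed away from mid-grey across the whole image — a global contrast change.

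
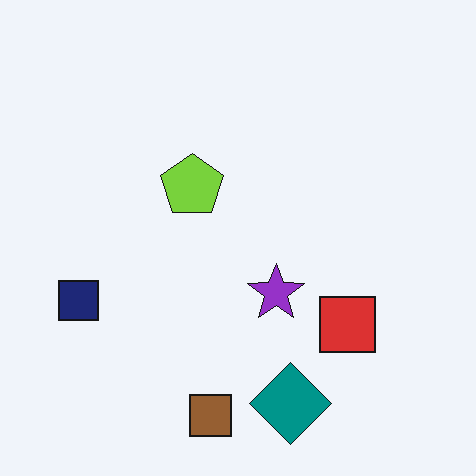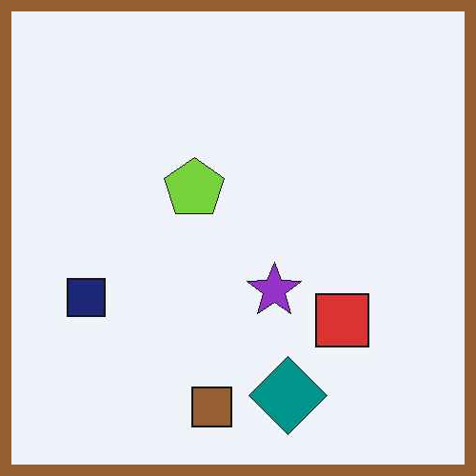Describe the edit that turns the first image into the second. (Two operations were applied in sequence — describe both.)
This is the original image given moderate JPEG compression, then framed with a brown border.

Blocky 8×8 compression artifacts appear around shape edges and the flat background shows ringing — characteristic JPEG degradation. A solid brown frame runs around the edge of the second image, with the content slightly shrunk inside it.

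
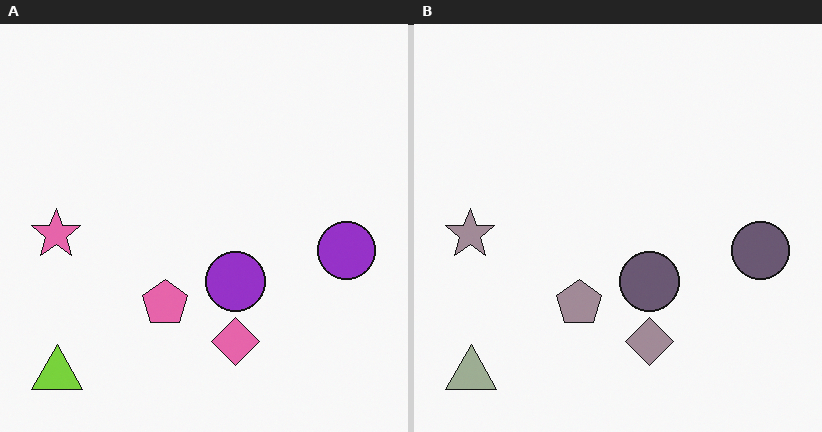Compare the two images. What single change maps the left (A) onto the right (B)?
The image was made much more muted (saturation change).

All colors are more muted and greyish — a global saturation change.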